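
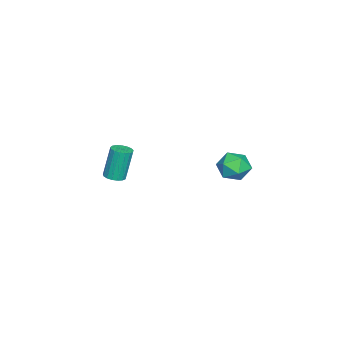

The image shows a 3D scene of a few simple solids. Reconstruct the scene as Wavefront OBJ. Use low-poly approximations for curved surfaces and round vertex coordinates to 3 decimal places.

v -0.178 3.525 0.952
v 0.586 3.553 1.219
v 0.214 2.847 -0.099
v 0.978 2.875 0.168
v 0.427 2.43 0.562
v 0.185 2.849 1.211
v 0.615 3.551 -0.091
v 0.373 3.97 0.558
v 1.076 3.568 0.574
v 0.96 2.876 0.978
v -0.16 3.524 0.142
v -0.276 2.832 0.546
v -1.615 -2.703 -2.305
v -1.148 -2.895 -2.183
v -1.457 -2.63 -0.574
v -1.925 -2.437 -0.695
v -1.106 -2.652 -2.215
v -1.415 -2.387 -0.606
v -1.18 -2.421 -2.268
v -1.489 -2.155 -0.658
v -1.354 -2.254 -2.329
v -1.663 -1.988 -0.719
v -1.588 -2.19 -2.384
v -1.897 -1.924 -0.775
v -1.829 -2.243 -2.421
v -2.138 -1.978 -0.812
v -2.02 -2.402 -2.432
v -2.329 -2.136 -0.823
v -2.119 -2.63 -2.413
v -2.428 -2.364 -0.804
v -2.102 -2.874 -2.37
v -2.411 -2.608 -0.761
v -1.974 -3.079 -2.311
v -2.283 -2.814 -0.702
v -1.764 -3.198 -2.251
v -2.073 -2.933 -0.642
v -1.52 -3.204 -2.204
v -1.829 -2.938 -0.594
v -1.297 -3.094 -2.179
v -1.607 -2.829 -0.57
f 1 12 6
f 1 6 2
f 1 2 8
f 1 8 11
f 1 11 12
f 2 6 10
f 6 12 5
f 12 11 3
f 11 8 7
f 8 2 9
f 4 10 5
f 4 5 3
f 4 3 7
f 4 7 9
f 4 9 10
f 5 10 6
f 3 5 12
f 7 3 11
f 9 7 8
f 10 9 2
f 14 13 17
f 14 17 15
f 15 17 18
f 15 18 16
f 17 13 19
f 17 19 18
f 18 19 20
f 18 20 16
f 19 13 21
f 19 21 20
f 20 21 22
f 20 22 16
f 21 13 23
f 21 23 22
f 22 23 24
f 22 24 16
f 23 13 25
f 23 25 24
f 24 25 26
f 24 26 16
f 25 13 27
f 25 27 26
f 26 27 28
f 26 28 16
f 27 13 29
f 27 29 28
f 28 29 30
f 28 30 16
f 29 13 31
f 29 31 30
f 30 31 32
f 30 32 16
f 31 13 33
f 31 33 32
f 32 33 34
f 32 34 16
f 33 13 35
f 33 35 34
f 34 35 36
f 34 36 16
f 35 13 37
f 35 37 36
f 36 37 38
f 36 38 16
f 37 13 39
f 37 39 38
f 38 39 40
f 38 40 16
f 39 13 14
f 39 14 40
f 40 14 15
f 40 15 16



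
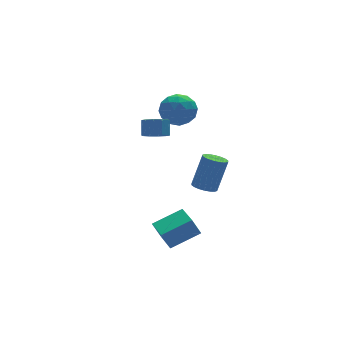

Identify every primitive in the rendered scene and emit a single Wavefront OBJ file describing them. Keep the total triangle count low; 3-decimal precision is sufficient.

v -1.706 -4.474 -3.223
v -2.126 -4.237 -2.201
v -1.445 -2.797 -3.503
v -1.865 -2.561 -2.481
v 0.025 -4.619 -2.479
v -0.395 -4.383 -1.457
v 0.286 -2.943 -2.759
v -0.134 -2.706 -1.737
v 2.211 -0.666 -1.988
v 2.766 -0.256 -2.281
v 3.585 0.036 -0.326
v 3.029 -0.374 -0.032
v 2.531 -0.027 -2.217
v 3.35 0.264 -0.261
v 2.233 0.074 -2.107
v 3.051 0.366 -0.152
v 1.93 0.03 -1.974
v 2.749 0.321 -0.018
v 1.683 -0.153 -1.843
v 2.502 0.139 0.112
v 1.54 -0.437 -1.741
v 2.359 -0.146 0.214
v 1.531 -0.766 -1.688
v 2.349 -0.475 0.267
v 1.655 -1.076 -1.694
v 2.474 -0.784 0.261
v 1.89 -1.304 -1.759
v 2.709 -1.013 0.197
v 2.189 -1.406 -1.868
v 3.007 -1.114 0.087
v 2.491 -1.361 -2.002
v 3.31 -1.07 -0.046
v 2.738 -1.179 -2.132
v 3.557 -0.887 -0.177
v 2.881 -0.894 -2.234
v 3.7 -0.603 -0.279
v 2.891 -0.565 -2.287
v 3.709 -0.274 -0.332
v 0.553 2.039 1.119
v 1.298 1.784 1.053
v 1.572 2.366 1.896
v 0.827 2.621 1.961
v 1.254 2.19 0.787
v 1.527 2.773 1.629
v 0.942 2.539 0.647
v 1.216 3.121 1.489
v 0.482 2.696 0.687
v 0.755 3.279 1.529
v 0.049 2.603 0.893
v 0.322 3.185 1.735
v -0.192 2.294 1.184
v 0.082 2.876 2.027
v -0.147 1.887 1.451
v 0.126 2.47 2.293
v 0.164 1.539 1.591
v 0.438 2.121 2.433
v 0.625 1.381 1.551
v 0.898 1.964 2.393
v 1.058 1.475 1.345
v 1.331 2.057 2.187
v 2.368 4.539 1.848
v 2.814 4.008 2.787
v 2.446 2.912 0.893
v 2.892 2.381 1.832
v 1.782 2.743 1.838
v 1.734 3.749 2.429
v 3.526 3.171 1.251
v 3.478 4.177 1.842
v 3.53 3.163 2.418
v 2.452 2.899 2.781
v 2.808 4.021 0.899
v 1.73 3.757 1.262
v 2.584 4.416 2.402
v 2.676 2.504 1.278
v 2.024 2.716 1.282
v 2.286 2.405 1.834
v 1.95 4.264 2.191
v 2.212 3.952 2.743
v 1.605 3.208 2.185
v 3.048 2.968 0.937
v 3.31 2.656 1.489
v 2.974 4.515 1.846
v 3.236 4.204 2.398
v 3.655 3.712 1.495
v 3.267 3.608 2.737
v 3.313 2.652 2.175
v 3.685 3.116 1.834
v 3.657 3.707 2.181
v 2.634 3.452 2.95
v 2.68 2.496 2.388
v 2.027 2.709 2.392
v 1.999 3.3 2.739
v 3.055 2.956 2.733
v 2.58 4.424 1.292
v 2.626 3.468 0.73
v 3.261 3.62 0.941
v 3.233 4.211 1.288
v 1.947 4.268 1.505
v 1.993 3.312 0.943
v 1.603 3.213 1.499
v 1.575 3.804 1.846
v 2.205 3.964 0.947
f 2 4 1
f 5 2 1
f 1 4 3
f 3 5 1
f 2 8 4
f 6 2 5
f 6 8 2
f 4 8 3
f 7 5 3
f 3 8 7
f 7 6 5
f 8 6 7
f 10 9 13
f 10 13 11
f 11 13 14
f 11 14 12
f 13 9 15
f 13 15 14
f 14 15 16
f 14 16 12
f 15 9 17
f 15 17 16
f 16 17 18
f 16 18 12
f 17 9 19
f 17 19 18
f 18 19 20
f 18 20 12
f 19 9 21
f 19 21 20
f 20 21 22
f 20 22 12
f 21 9 23
f 21 23 22
f 22 23 24
f 22 24 12
f 23 9 25
f 23 25 24
f 24 25 26
f 24 26 12
f 25 9 27
f 25 27 26
f 26 27 28
f 26 28 12
f 27 9 29
f 27 29 28
f 28 29 30
f 28 30 12
f 29 9 31
f 29 31 30
f 30 31 32
f 30 32 12
f 31 9 33
f 31 33 32
f 32 33 34
f 32 34 12
f 33 9 35
f 33 35 34
f 34 35 36
f 34 36 12
f 35 9 37
f 35 37 36
f 36 37 38
f 36 38 12
f 37 9 10
f 37 10 38
f 38 10 11
f 38 11 12
f 40 39 43
f 40 43 41
f 41 43 44
f 41 44 42
f 43 39 45
f 43 45 44
f 44 45 46
f 44 46 42
f 45 39 47
f 45 47 46
f 46 47 48
f 46 48 42
f 47 39 49
f 47 49 48
f 48 49 50
f 48 50 42
f 49 39 51
f 49 51 50
f 50 51 52
f 50 52 42
f 51 39 53
f 51 53 52
f 52 53 54
f 52 54 42
f 53 39 55
f 53 55 54
f 54 55 56
f 54 56 42
f 55 39 57
f 55 57 56
f 56 57 58
f 56 58 42
f 57 39 59
f 57 59 58
f 58 59 60
f 58 60 42
f 59 39 40
f 59 40 60
f 60 40 41
f 60 41 42
f 61 98 77
f 98 72 101
f 77 101 66
f 98 101 77
f 61 77 73
f 77 66 78
f 73 78 62
f 77 78 73
f 61 73 82
f 73 62 83
f 82 83 68
f 73 83 82
f 61 82 94
f 82 68 97
f 94 97 71
f 82 97 94
f 61 94 98
f 94 71 102
f 98 102 72
f 94 102 98
f 62 78 89
f 78 66 92
f 89 92 70
f 78 92 89
f 66 101 79
f 101 72 100
f 79 100 65
f 101 100 79
f 72 102 99
f 102 71 95
f 99 95 63
f 102 95 99
f 71 97 96
f 97 68 84
f 96 84 67
f 97 84 96
f 68 83 88
f 83 62 85
f 88 85 69
f 83 85 88
f 64 90 76
f 90 70 91
f 76 91 65
f 90 91 76
f 64 76 74
f 76 65 75
f 74 75 63
f 76 75 74
f 64 74 81
f 74 63 80
f 81 80 67
f 74 80 81
f 64 81 86
f 81 67 87
f 86 87 69
f 81 87 86
f 64 86 90
f 86 69 93
f 90 93 70
f 86 93 90
f 65 91 79
f 91 70 92
f 79 92 66
f 91 92 79
f 63 75 99
f 75 65 100
f 99 100 72
f 75 100 99
f 67 80 96
f 80 63 95
f 96 95 71
f 80 95 96
f 69 87 88
f 87 67 84
f 88 84 68
f 87 84 88
f 70 93 89
f 93 69 85
f 89 85 62
f 93 85 89



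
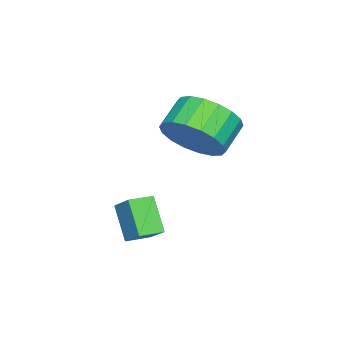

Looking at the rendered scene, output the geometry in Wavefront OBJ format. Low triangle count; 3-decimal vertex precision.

v 0.982 -1.152 -3.664
v 1.409 -0.488 -3.003
v 1.566 -0.526 -4.669
v 1.993 0.138 -4.008
v 1.627 -1.638 -3.592
v 2.054 -0.974 -2.931
v 2.211 -1.012 -4.597
v 2.638 -0.348 -3.936
v -0.19 -0.002 -1.353
v 0.397 0.061 -0.449
v -0.583 0.184 0.178
v -1.17 0.122 -0.727
v 0.366 0.52 -0.588
v -0.615 0.643 0.039
v 0.224 0.875 -0.879
v -0.756 0.999 -0.252
v 0.001 1.057 -1.264
v -0.979 1.181 -0.637
v -0.26 1.03 -1.666
v -1.24 1.153 -1.039
v -0.507 0.797 -2.007
v -1.487 0.921 -1.38
v -0.691 0.407 -2.218
v -1.672 0.531 -1.591
v -0.777 -0.064 -2.258
v -1.757 0.059 -1.631
v -0.745 -0.523 -2.119
v -1.726 -0.4 -1.492
v -0.604 -0.879 -1.828
v -1.584 -0.755 -1.201
v -0.381 -1.061 -1.443
v -1.361 -0.937 -0.816
v -0.12 -1.033 -1.041
v -1.1 -0.91 -0.414
v 0.127 -0.801 -0.7
v -0.853 -0.677 -0.073
v 0.312 -0.411 -0.489
v -0.669 -0.287 0.138
f 2 4 1
f 5 2 1
f 1 4 3
f 3 5 1
f 2 8 4
f 6 2 5
f 6 8 2
f 4 8 3
f 7 5 3
f 3 8 7
f 7 6 5
f 8 6 7
f 10 9 13
f 10 13 11
f 11 13 14
f 11 14 12
f 13 9 15
f 13 15 14
f 14 15 16
f 14 16 12
f 15 9 17
f 15 17 16
f 16 17 18
f 16 18 12
f 17 9 19
f 17 19 18
f 18 19 20
f 18 20 12
f 19 9 21
f 19 21 20
f 20 21 22
f 20 22 12
f 21 9 23
f 21 23 22
f 22 23 24
f 22 24 12
f 23 9 25
f 23 25 24
f 24 25 26
f 24 26 12
f 25 9 27
f 25 27 26
f 26 27 28
f 26 28 12
f 27 9 29
f 27 29 28
f 28 29 30
f 28 30 12
f 29 9 31
f 29 31 30
f 30 31 32
f 30 32 12
f 31 9 33
f 31 33 32
f 32 33 34
f 32 34 12
f 33 9 35
f 33 35 34
f 34 35 36
f 34 36 12
f 35 9 37
f 35 37 36
f 36 37 38
f 36 38 12
f 37 9 10
f 37 10 38
f 38 10 11
f 38 11 12



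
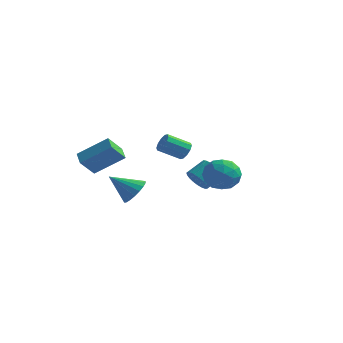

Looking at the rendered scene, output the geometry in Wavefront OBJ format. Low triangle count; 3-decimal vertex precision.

v 0.206 2.827 -0.303
v 0.785 2.892 -0.835
v 1.274 3.818 -0.19
v 0.694 3.753 0.343
v 0.558 3.096 -0.956
v 1.047 4.022 -0.311
v 0.27 3.254 -0.964
v 0.759 4.18 -0.319
v -0.029 3.337 -0.858
v 0.459 4.264 -0.213
v -0.288 3.333 -0.655
v 0.201 4.259 -0.01
v -0.461 3.241 -0.392
v 0.027 4.167 0.253
v -0.519 3.077 -0.113
v -0.031 4.003 0.532
v -0.452 2.87 0.133
v 0.037 3.797 0.778
v -0.271 2.656 0.304
v 0.218 3.582 0.949
v -0.007 2.471 0.37
v 0.481 3.397 1.015
v 0.293 2.348 0.319
v 0.781 3.274 0.965
v 0.578 2.307 0.162
v 1.067 3.234 0.807
v 0.799 2.357 -0.077
v 1.287 3.283 0.569
v 0.917 2.487 -0.354
v 1.406 3.414 0.291
v 0.912 2.677 -0.622
v 1.401 3.603 0.023
v 2.576 -0.147 2.566
v 3.123 0.686 2.169
v 3.157 -1.146 1.271
v 3.704 -0.313 0.874
v 4.007 -0.762 1.801
v 3.648 -0.144 2.601
v 2.632 -0.316 0.839
v 2.273 0.302 1.639
v 3.158 0.581 1.102
v 4.008 0.306 1.696
v 2.272 -0.766 1.744
v 3.122 -1.041 2.338
v 2.798 0.357 2.481
v 3.482 -0.817 0.959
v 3.659 -1.081 1.504
v 3.981 -0.592 1.27
v 3.107 -0.13 2.735
v 3.428 0.359 2.501
v 3.948 -0.492 2.285
v 2.852 -0.819 0.939
v 3.173 -0.33 0.705
v 2.299 0.132 2.17
v 2.621 0.621 1.936
v 2.332 0.032 1.155
v 3.141 0.785 1.62
v 3.482 0.198 0.86
v 2.852 0.196 0.839
v 2.641 0.559 1.309
v 3.64 0.623 1.97
v 3.982 0.036 1.209
v 4.159 -0.228 1.753
v 3.948 0.135 2.223
v 3.661 0.562 1.343
v 2.298 -0.496 2.231
v 2.64 -1.083 1.47
v 2.332 -0.595 1.217
v 2.121 -0.232 1.687
v 2.798 -0.658 2.58
v 3.139 -1.245 1.82
v 3.639 -1.019 2.131
v 3.428 -0.656 2.601
v 2.619 -1.022 2.097
v -0.995 3.852 1.34
v -0.651 3.328 1.279
v -1.68 2.564 2.018
v -2.025 3.088 2.08
v -0.544 3.504 1.609
v -1.574 2.74 2.349
v -0.61 3.813 1.837
v -1.639 3.049 2.576
v -0.823 4.137 1.875
v -1.852 3.373 2.614
v -1.101 4.352 1.709
v -2.131 3.588 2.448
v -1.34 4.376 1.402
v -2.369 3.612 2.141
v -1.446 4.2 1.071
v -2.476 3.436 1.811
v -1.381 3.891 0.844
v -2.41 3.127 1.583
v -1.168 3.567 0.806
v -2.197 2.803 1.545
v -0.889 3.352 0.972
v -1.919 2.588 1.711
v -0.638 -2.641 0.649
v -0.011 -2.888 1.23
v -1.842 -3.199 1.711
v -0.089 -2.514 1.337
v -0.276 -2.166 1.308
v -0.534 -1.912 1.148
v -0.813 -1.803 0.89
v -1.058 -1.859 0.583
v -1.219 -2.071 0.289
v -1.265 -2.395 0.067
v -1.187 -2.769 -0.04
v -1 -3.117 -0.011
v -0.742 -3.371 0.149
v -0.463 -3.48 0.408
v -0.218 -3.424 0.714
v -0.057 -3.212 1.008
v -3.042 -2.931 2.274
v -3.402 -3.737 3.229
v -1.588 -2.25 3.398
v -1.948 -3.056 4.353
v -2.492 -3.564 1.947
v -2.852 -4.37 2.902
v -1.038 -2.883 3.071
v -1.398 -3.689 4.026
f 2 1 5
f 2 5 3
f 3 5 6
f 3 6 4
f 5 1 7
f 5 7 6
f 6 7 8
f 6 8 4
f 7 1 9
f 7 9 8
f 8 9 10
f 8 10 4
f 9 1 11
f 9 11 10
f 10 11 12
f 10 12 4
f 11 1 13
f 11 13 12
f 12 13 14
f 12 14 4
f 13 1 15
f 13 15 14
f 14 15 16
f 14 16 4
f 15 1 17
f 15 17 16
f 16 17 18
f 16 18 4
f 17 1 19
f 17 19 18
f 18 19 20
f 18 20 4
f 19 1 21
f 19 21 20
f 20 21 22
f 20 22 4
f 21 1 23
f 21 23 22
f 22 23 24
f 22 24 4
f 23 1 25
f 23 25 24
f 24 25 26
f 24 26 4
f 25 1 27
f 25 27 26
f 26 27 28
f 26 28 4
f 27 1 29
f 27 29 28
f 28 29 30
f 28 30 4
f 29 1 31
f 29 31 30
f 30 31 32
f 30 32 4
f 31 1 2
f 31 2 32
f 32 2 3
f 32 3 4
f 33 70 49
f 70 44 73
f 49 73 38
f 70 73 49
f 33 49 45
f 49 38 50
f 45 50 34
f 49 50 45
f 33 45 54
f 45 34 55
f 54 55 40
f 45 55 54
f 33 54 66
f 54 40 69
f 66 69 43
f 54 69 66
f 33 66 70
f 66 43 74
f 70 74 44
f 66 74 70
f 34 50 61
f 50 38 64
f 61 64 42
f 50 64 61
f 38 73 51
f 73 44 72
f 51 72 37
f 73 72 51
f 44 74 71
f 74 43 67
f 71 67 35
f 74 67 71
f 43 69 68
f 69 40 56
f 68 56 39
f 69 56 68
f 40 55 60
f 55 34 57
f 60 57 41
f 55 57 60
f 36 62 48
f 62 42 63
f 48 63 37
f 62 63 48
f 36 48 46
f 48 37 47
f 46 47 35
f 48 47 46
f 36 46 53
f 46 35 52
f 53 52 39
f 46 52 53
f 36 53 58
f 53 39 59
f 58 59 41
f 53 59 58
f 36 58 62
f 58 41 65
f 62 65 42
f 58 65 62
f 37 63 51
f 63 42 64
f 51 64 38
f 63 64 51
f 35 47 71
f 47 37 72
f 71 72 44
f 47 72 71
f 39 52 68
f 52 35 67
f 68 67 43
f 52 67 68
f 41 59 60
f 59 39 56
f 60 56 40
f 59 56 60
f 42 65 61
f 65 41 57
f 61 57 34
f 65 57 61
f 76 75 79
f 76 79 77
f 77 79 80
f 77 80 78
f 79 75 81
f 79 81 80
f 80 81 82
f 80 82 78
f 81 75 83
f 81 83 82
f 82 83 84
f 82 84 78
f 83 75 85
f 83 85 84
f 84 85 86
f 84 86 78
f 85 75 87
f 85 87 86
f 86 87 88
f 86 88 78
f 87 75 89
f 87 89 88
f 88 89 90
f 88 90 78
f 89 75 91
f 89 91 90
f 90 91 92
f 90 92 78
f 91 75 93
f 91 93 92
f 92 93 94
f 92 94 78
f 93 75 95
f 93 95 94
f 94 95 96
f 94 96 78
f 95 75 76
f 95 76 96
f 96 76 77
f 96 77 78
f 98 97 100
f 98 100 99
f 100 97 101
f 100 101 99
f 101 97 102
f 101 102 99
f 102 97 103
f 102 103 99
f 103 97 104
f 103 104 99
f 104 97 105
f 104 105 99
f 105 97 106
f 105 106 99
f 106 97 107
f 106 107 99
f 107 97 108
f 107 108 99
f 108 97 109
f 108 109 99
f 109 97 110
f 109 110 99
f 110 97 111
f 110 111 99
f 111 97 112
f 111 112 99
f 112 97 98
f 112 98 99
f 114 116 113
f 117 114 113
f 113 116 115
f 115 117 113
f 114 120 116
f 118 114 117
f 118 120 114
f 116 120 115
f 119 117 115
f 115 120 119
f 119 118 117
f 120 118 119



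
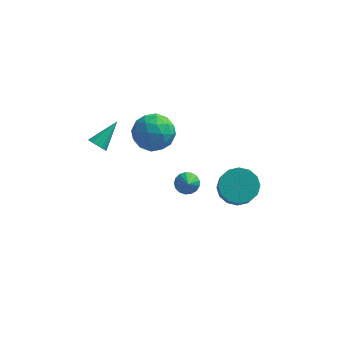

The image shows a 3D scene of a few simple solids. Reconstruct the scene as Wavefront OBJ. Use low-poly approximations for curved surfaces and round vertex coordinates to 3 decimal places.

v 3.343 0.353 -2.628
v 4.422 0.568 -2.66
v 4.655 -0.419 -1.384
v 3.577 -0.633 -1.352
v 4.203 0.963 -2.314
v 4.437 -0.024 -1.038
v 3.754 1.196 -2.052
v 3.988 0.209 -0.776
v 3.195 1.202 -1.944
v 3.429 0.215 -0.668
v 2.675 0.982 -2.02
v 2.909 -0.005 -0.744
v 2.335 0.592 -2.259
v 2.569 -0.394 -0.983
v 2.265 0.139 -2.596
v 2.498 -0.848 -1.32
v 2.483 -0.256 -2.942
v 2.717 -1.243 -1.666
v 2.932 -0.489 -3.204
v 3.166 -1.476 -1.928
v 3.491 -0.495 -3.312
v 3.725 -1.482 -2.036
v 4.011 -0.275 -3.236
v 4.245 -1.262 -1.96
v 4.351 0.114 -2.997
v 4.585 -0.872 -1.721
v 1.213 -3.069 0.949
v 1.519 -3.454 0.509
v 1.507 -4.411 2.331
v 1.751 -3.278 0.63
v 1.861 -3.054 0.824
v 1.822 -2.834 1.047
v 1.643 -2.667 1.247
v 1.366 -2.592 1.379
v 1.054 -2.626 1.412
v 0.778 -2.762 1.339
v 0.602 -2.968 1.177
v 0.565 -3.197 0.962
v 0.678 -3.396 0.744
v 0.912 -3.521 0.573
v 1.216 -3.542 0.488
v -3.561 -2.353 2.622
v -3.375 -2.103 2.145
v -2.759 -1.127 3.578
v -3.635 -1.977 2.201
v -3.876 -1.951 2.37
v -4.032 -2.033 2.606
v -4.062 -2.201 2.847
v -3.958 -2.41 3.027
v -3.747 -2.604 3.099
v -3.487 -2.73 3.043
v -3.246 -2.756 2.874
v -3.09 -2.674 2.638
v -3.06 -2.506 2.397
v -3.164 -2.297 2.217
v -0.892 2.217 0.421
v -0.248 1.429 1.149
v -2.352 0.831 0.211
v -1.708 0.043 0.939
v -2.221 1.072 1.432
v -1.318 1.929 1.561
v -1.282 0.331 -0.201
v -0.379 1.188 -0.072
v -0.489 0.263 0.764
v -1.069 0.721 1.774
v -1.531 1.539 -0.414
v -2.111 1.997 0.596
v -0.442 1.945 0.804
v -2.158 0.315 0.556
v -2.46 0.92 0.846
v -2.081 0.457 1.274
v -1.071 2.239 1.046
v -0.692 1.776 1.474
v -1.852 1.566 1.64
v -1.908 0.484 -0.114
v -1.529 0.021 0.314
v -0.519 1.803 0.086
v -0.14 1.34 0.514
v -0.748 0.694 -0.28
v -0.205 0.796 1.005
v -1.063 -0.019 0.882
v -0.813 0.151 0.211
v -0.282 0.654 0.288
v -0.546 1.066 1.599
v -1.404 0.251 1.475
v -1.706 0.856 1.765
v -1.175 1.36 1.841
v -0.688 0.38 1.372
v -1.196 2.009 -0.115
v -2.054 1.194 -0.239
v -1.425 0.9 -0.481
v -0.894 1.404 -0.405
v -1.537 2.279 0.478
v -2.395 1.464 0.355
v -2.318 1.606 1.072
v -1.787 2.109 1.149
v -1.912 1.88 -0.012
f 2 1 5
f 2 5 3
f 3 5 6
f 3 6 4
f 5 1 7
f 5 7 6
f 6 7 8
f 6 8 4
f 7 1 9
f 7 9 8
f 8 9 10
f 8 10 4
f 9 1 11
f 9 11 10
f 10 11 12
f 10 12 4
f 11 1 13
f 11 13 12
f 12 13 14
f 12 14 4
f 13 1 15
f 13 15 14
f 14 15 16
f 14 16 4
f 15 1 17
f 15 17 16
f 16 17 18
f 16 18 4
f 17 1 19
f 17 19 18
f 18 19 20
f 18 20 4
f 19 1 21
f 19 21 20
f 20 21 22
f 20 22 4
f 21 1 23
f 21 23 22
f 22 23 24
f 22 24 4
f 23 1 25
f 23 25 24
f 24 25 26
f 24 26 4
f 25 1 2
f 25 2 26
f 26 2 3
f 26 3 4
f 28 27 30
f 28 30 29
f 30 27 31
f 30 31 29
f 31 27 32
f 31 32 29
f 32 27 33
f 32 33 29
f 33 27 34
f 33 34 29
f 34 27 35
f 34 35 29
f 35 27 36
f 35 36 29
f 36 27 37
f 36 37 29
f 37 27 38
f 37 38 29
f 38 27 39
f 38 39 29
f 39 27 40
f 39 40 29
f 40 27 41
f 40 41 29
f 41 27 28
f 41 28 29
f 43 42 45
f 43 45 44
f 45 42 46
f 45 46 44
f 46 42 47
f 46 47 44
f 47 42 48
f 47 48 44
f 48 42 49
f 48 49 44
f 49 42 50
f 49 50 44
f 50 42 51
f 50 51 44
f 51 42 52
f 51 52 44
f 52 42 53
f 52 53 44
f 53 42 54
f 53 54 44
f 54 42 55
f 54 55 44
f 55 42 43
f 55 43 44
f 56 93 72
f 93 67 96
f 72 96 61
f 93 96 72
f 56 72 68
f 72 61 73
f 68 73 57
f 72 73 68
f 56 68 77
f 68 57 78
f 77 78 63
f 68 78 77
f 56 77 89
f 77 63 92
f 89 92 66
f 77 92 89
f 56 89 93
f 89 66 97
f 93 97 67
f 89 97 93
f 57 73 84
f 73 61 87
f 84 87 65
f 73 87 84
f 61 96 74
f 96 67 95
f 74 95 60
f 96 95 74
f 67 97 94
f 97 66 90
f 94 90 58
f 97 90 94
f 66 92 91
f 92 63 79
f 91 79 62
f 92 79 91
f 63 78 83
f 78 57 80
f 83 80 64
f 78 80 83
f 59 85 71
f 85 65 86
f 71 86 60
f 85 86 71
f 59 71 69
f 71 60 70
f 69 70 58
f 71 70 69
f 59 69 76
f 69 58 75
f 76 75 62
f 69 75 76
f 59 76 81
f 76 62 82
f 81 82 64
f 76 82 81
f 59 81 85
f 81 64 88
f 85 88 65
f 81 88 85
f 60 86 74
f 86 65 87
f 74 87 61
f 86 87 74
f 58 70 94
f 70 60 95
f 94 95 67
f 70 95 94
f 62 75 91
f 75 58 90
f 91 90 66
f 75 90 91
f 64 82 83
f 82 62 79
f 83 79 63
f 82 79 83
f 65 88 84
f 88 64 80
f 84 80 57
f 88 80 84



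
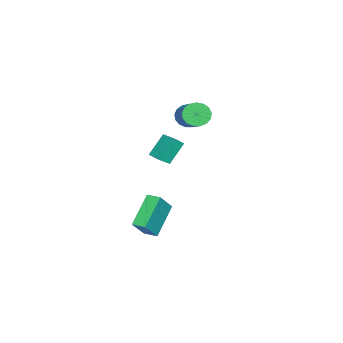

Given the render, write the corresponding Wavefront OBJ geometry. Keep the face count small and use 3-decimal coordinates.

v 3.281 1.973 -4.495
v 1.725 2.305 -3.004
v 3.471 2.77 -4.474
v 1.915 3.102 -2.983
v 4.385 1.678 -3.277
v 2.829 2.01 -1.786
v 4.575 2.475 -3.256
v 3.019 2.807 -1.765
v 0.776 2.112 -0.069
v 0.049 2.681 1.202
v 1.382 2.817 -0.038
v 0.655 3.385 1.232
v 1.305 1.635 0.448
v 0.578 2.203 1.718
v 1.911 2.339 0.478
v 1.184 2.908 1.749
v -0.699 3.258 2.692
v -0.272 3.193 2.019
v 1.406 4.117 2.995
v 0.979 4.182 3.668
v -0.442 3.534 1.987
v 1.237 4.458 2.963
v -0.67 3.813 2.117
v 1.008 4.737 3.092
v -0.905 3.964 2.378
v 0.773 4.888 3.354
v -1.093 3.954 2.712
v 0.585 4.878 3.687
v -1.191 3.784 3.041
v 0.487 4.708 4.016
v -1.176 3.494 3.29
v 0.502 4.418 4.265
v -1.052 3.149 3.402
v 0.627 4.073 4.378
v -0.847 2.83 3.352
v 0.832 3.754 4.327
v -0.608 2.609 3.15
v 1.07 3.533 4.126
v -0.39 2.536 2.844
v 1.288 3.46 3.82
v -0.243 2.629 2.503
v 1.436 3.553 3.478
v -0.2 2.866 2.205
v 1.478 3.79 3.181
f 2 4 1
f 5 2 1
f 1 4 3
f 3 5 1
f 2 8 4
f 6 2 5
f 6 8 2
f 4 8 3
f 7 5 3
f 3 8 7
f 7 6 5
f 8 6 7
f 10 12 9
f 13 10 9
f 9 12 11
f 11 13 9
f 10 16 12
f 14 10 13
f 14 16 10
f 12 16 11
f 15 13 11
f 11 16 15
f 15 14 13
f 16 14 15
f 18 17 21
f 18 21 19
f 19 21 22
f 19 22 20
f 21 17 23
f 21 23 22
f 22 23 24
f 22 24 20
f 23 17 25
f 23 25 24
f 24 25 26
f 24 26 20
f 25 17 27
f 25 27 26
f 26 27 28
f 26 28 20
f 27 17 29
f 27 29 28
f 28 29 30
f 28 30 20
f 29 17 31
f 29 31 30
f 30 31 32
f 30 32 20
f 31 17 33
f 31 33 32
f 32 33 34
f 32 34 20
f 33 17 35
f 33 35 34
f 34 35 36
f 34 36 20
f 35 17 37
f 35 37 36
f 36 37 38
f 36 38 20
f 37 17 39
f 37 39 38
f 38 39 40
f 38 40 20
f 39 17 41
f 39 41 40
f 40 41 42
f 40 42 20
f 41 17 43
f 41 43 42
f 42 43 44
f 42 44 20
f 43 17 18
f 43 18 44
f 44 18 19
f 44 19 20



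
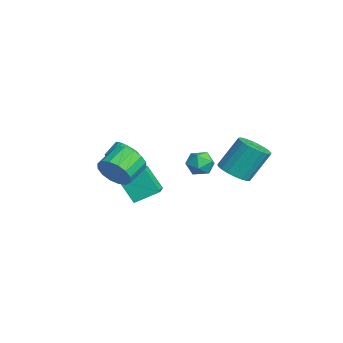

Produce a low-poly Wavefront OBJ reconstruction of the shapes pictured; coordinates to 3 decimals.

v -2.797 -3.291 -2.521
v -2.397 -2.718 -2.868
v -2.842 -2.017 -2.226
v -3.243 -2.589 -1.879
v -2.65 -2.724 -3.037
v -3.095 -2.023 -2.395
v -2.925 -2.817 -3.127
v -3.371 -2.116 -2.485
v -3.181 -2.981 -3.125
v -3.627 -2.28 -2.483
v -3.379 -3.193 -3.031
v -3.824 -2.492 -2.389
v -3.488 -3.419 -2.86
v -3.933 -2.718 -2.218
v -3.492 -3.626 -2.637
v -3.937 -2.925 -1.994
v -3.39 -3.782 -2.396
v -3.835 -3.081 -1.754
v -3.198 -3.863 -2.174
v -3.643 -3.162 -1.532
v -2.945 -3.857 -2.005
v -3.39 -3.156 -1.363
v -2.669 -3.764 -1.915
v -3.115 -3.063 -1.273
v -2.413 -3.6 -1.917
v -2.859 -2.899 -1.275
v -2.216 -3.388 -2.011
v -2.661 -2.687 -1.369
v -2.107 -3.162 -2.182
v -2.552 -2.461 -1.54
v -2.103 -2.955 -2.406
v -2.548 -2.254 -1.763
v -2.205 -2.799 -2.646
v -2.65 -2.098 -2.004
v 2.292 1.907 -1.469
v 3.239 1.671 -1.251
v 3.115 2.818 0.528
v 2.168 3.053 0.309
v 3.286 2.02 -1.473
v 3.161 3.166 0.306
v 3.161 2.349 -1.694
v 3.036 3.496 0.085
v 2.885 2.602 -1.876
v 2.761 3.748 -0.097
v 2.507 2.734 -1.988
v 2.383 3.881 -0.209
v 2.092 2.724 -2.01
v 1.968 3.87 -0.231
v 1.712 2.572 -1.939
v 1.587 3.719 -0.16
v 1.432 2.305 -1.786
v 1.307 3.452 -0.008
v 1.3 1.969 -1.579
v 1.176 3.116 0.2
v 1.34 1.623 -1.353
v 1.216 2.77 0.426
v 1.545 1.325 -1.147
v 1.421 2.472 0.632
v 1.879 1.128 -0.997
v 1.755 2.275 0.782
v 2.284 1.066 -0.928
v 2.16 2.213 0.851
v 2.691 1.149 -0.953
v 2.567 2.296 0.826
v 3.029 1.363 -1.067
v 2.904 2.51 0.711
v -3.162 2.26 -3.527
v -2.469 1.947 -3.018
v -3.631 0.873 -3.742
v -2.938 0.56 -3.233
v -3.617 1.031 -2.841
v -3.328 1.888 -2.708
v -2.772 0.932 -4.052
v -2.483 1.789 -3.919
v -2.228 1.126 -3.343
v -2.751 1.188 -2.594
v -3.349 1.632 -4.166
v -3.872 1.694 -3.417
v 1.462 -4.254 -1.205
v 2.095 -4.16 -0.36
v 1.21 -3.152 0.191
v 0.578 -3.246 -0.655
v 2.286 -3.795 -0.722
v 1.402 -2.787 -0.171
v 2.257 -3.552 -1.213
v 1.372 -2.544 -0.662
v 2.014 -3.498 -1.702
v 1.13 -2.49 -1.152
v 1.624 -3.646 -2.058
v 0.739 -2.638 -1.508
v 1.191 -3.957 -2.186
v 0.306 -2.949 -1.635
v 0.83 -4.348 -2.051
v -0.055 -3.34 -1.5
v 0.638 -4.713 -1.689
v -0.246 -3.705 -1.138
v 0.668 -4.956 -1.198
v -0.217 -3.948 -0.647
v 0.91 -5.01 -0.708
v 0.026 -4.002 -0.158
v 1.301 -4.862 -0.352
v 0.416 -3.854 0.198
v 1.734 -4.551 -0.225
v 0.849 -3.543 0.326
v -1.681 -2.408 -5.004
v -2.418 -3.095 -3.586
v -1.513 -1.021 -4.245
v -2.25 -1.708 -2.827
v -0.17 -2.892 -4.453
v -0.907 -3.579 -3.035
v -0.002 -1.505 -3.694
v -0.739 -2.192 -2.276
f 2 1 5
f 2 5 3
f 3 5 6
f 3 6 4
f 5 1 7
f 5 7 6
f 6 7 8
f 6 8 4
f 7 1 9
f 7 9 8
f 8 9 10
f 8 10 4
f 9 1 11
f 9 11 10
f 10 11 12
f 10 12 4
f 11 1 13
f 11 13 12
f 12 13 14
f 12 14 4
f 13 1 15
f 13 15 14
f 14 15 16
f 14 16 4
f 15 1 17
f 15 17 16
f 16 17 18
f 16 18 4
f 17 1 19
f 17 19 18
f 18 19 20
f 18 20 4
f 19 1 21
f 19 21 20
f 20 21 22
f 20 22 4
f 21 1 23
f 21 23 22
f 22 23 24
f 22 24 4
f 23 1 25
f 23 25 24
f 24 25 26
f 24 26 4
f 25 1 27
f 25 27 26
f 26 27 28
f 26 28 4
f 27 1 29
f 27 29 28
f 28 29 30
f 28 30 4
f 29 1 31
f 29 31 30
f 30 31 32
f 30 32 4
f 31 1 33
f 31 33 32
f 32 33 34
f 32 34 4
f 33 1 2
f 33 2 34
f 34 2 3
f 34 3 4
f 36 35 39
f 36 39 37
f 37 39 40
f 37 40 38
f 39 35 41
f 39 41 40
f 40 41 42
f 40 42 38
f 41 35 43
f 41 43 42
f 42 43 44
f 42 44 38
f 43 35 45
f 43 45 44
f 44 45 46
f 44 46 38
f 45 35 47
f 45 47 46
f 46 47 48
f 46 48 38
f 47 35 49
f 47 49 48
f 48 49 50
f 48 50 38
f 49 35 51
f 49 51 50
f 50 51 52
f 50 52 38
f 51 35 53
f 51 53 52
f 52 53 54
f 52 54 38
f 53 35 55
f 53 55 54
f 54 55 56
f 54 56 38
f 55 35 57
f 55 57 56
f 56 57 58
f 56 58 38
f 57 35 59
f 57 59 58
f 58 59 60
f 58 60 38
f 59 35 61
f 59 61 60
f 60 61 62
f 60 62 38
f 61 35 63
f 61 63 62
f 62 63 64
f 62 64 38
f 63 35 65
f 63 65 64
f 64 65 66
f 64 66 38
f 65 35 36
f 65 36 66
f 66 36 37
f 66 37 38
f 67 78 72
f 67 72 68
f 67 68 74
f 67 74 77
f 67 77 78
f 68 72 76
f 72 78 71
f 78 77 69
f 77 74 73
f 74 68 75
f 70 76 71
f 70 71 69
f 70 69 73
f 70 73 75
f 70 75 76
f 71 76 72
f 69 71 78
f 73 69 77
f 75 73 74
f 76 75 68
f 80 79 83
f 80 83 81
f 81 83 84
f 81 84 82
f 83 79 85
f 83 85 84
f 84 85 86
f 84 86 82
f 85 79 87
f 85 87 86
f 86 87 88
f 86 88 82
f 87 79 89
f 87 89 88
f 88 89 90
f 88 90 82
f 89 79 91
f 89 91 90
f 90 91 92
f 90 92 82
f 91 79 93
f 91 93 92
f 92 93 94
f 92 94 82
f 93 79 95
f 93 95 94
f 94 95 96
f 94 96 82
f 95 79 97
f 95 97 96
f 96 97 98
f 96 98 82
f 97 79 99
f 97 99 98
f 98 99 100
f 98 100 82
f 99 79 101
f 99 101 100
f 100 101 102
f 100 102 82
f 101 79 103
f 101 103 102
f 102 103 104
f 102 104 82
f 103 79 80
f 103 80 104
f 104 80 81
f 104 81 82
f 106 108 105
f 109 106 105
f 105 108 107
f 107 109 105
f 106 112 108
f 110 106 109
f 110 112 106
f 108 112 107
f 111 109 107
f 107 112 111
f 111 110 109
f 112 110 111



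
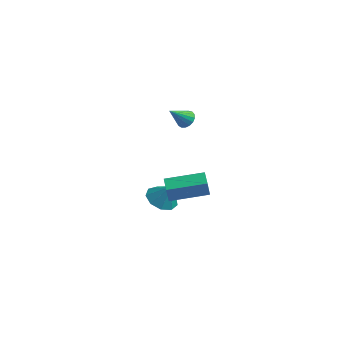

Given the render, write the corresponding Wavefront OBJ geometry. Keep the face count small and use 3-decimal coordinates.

v 1.82 1.103 -0.724
v 1.791 0.889 0.232
v 3.44 2.185 -0.432
v 3.411 1.971 0.524
v 2.309 0.409 -0.864
v 2.28 0.195 0.092
v 3.929 1.491 -0.572
v 3.9 1.277 0.384
v 2.017 2.765 3.361
v 2.493 2.556 3.462
v 1.503 2.035 4.279
v 2.482 2.757 3.615
v 2.364 2.96 3.711
v 2.166 3.119 3.727
v 1.935 3.196 3.659
v 1.722 3.175 3.523
v 1.576 3.06 3.349
v 1.532 2.877 3.179
v 1.599 2.669 3.051
v 1.761 2.483 2.993
v 1.982 2.361 3.02
v 2.211 2.332 3.125
v 2.396 2.402 3.285
v 0.522 3.101 -3.346
v 1.277 3.327 -3.739
v 1.058 3.179 -2.274
v 0.954 3.82 -3.613
v 0.43 3.976 -3.363
v -0.051 3.723 -3.104
v -0.264 3.179 -2.959
v -0.109 2.599 -2.994
v 0.342 2.253 -3.194
v 0.877 2.305 -3.465
v 1.246 2.729 -3.68
f 2 4 1
f 5 2 1
f 1 4 3
f 3 5 1
f 2 8 4
f 6 2 5
f 6 8 2
f 4 8 3
f 7 5 3
f 3 8 7
f 7 6 5
f 8 6 7
f 10 9 12
f 10 12 11
f 12 9 13
f 12 13 11
f 13 9 14
f 13 14 11
f 14 9 15
f 14 15 11
f 15 9 16
f 15 16 11
f 16 9 17
f 16 17 11
f 17 9 18
f 17 18 11
f 18 9 19
f 18 19 11
f 19 9 20
f 19 20 11
f 20 9 21
f 20 21 11
f 21 9 22
f 21 22 11
f 22 9 23
f 22 23 11
f 23 9 10
f 23 10 11
f 25 24 27
f 25 27 26
f 27 24 28
f 27 28 26
f 28 24 29
f 28 29 26
f 29 24 30
f 29 30 26
f 30 24 31
f 30 31 26
f 31 24 32
f 31 32 26
f 32 24 33
f 32 33 26
f 33 24 34
f 33 34 26
f 34 24 25
f 34 25 26



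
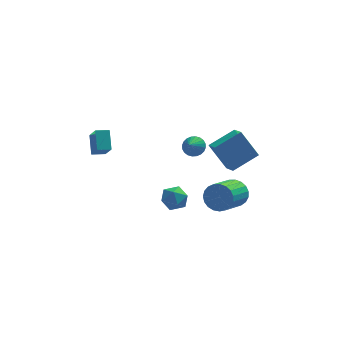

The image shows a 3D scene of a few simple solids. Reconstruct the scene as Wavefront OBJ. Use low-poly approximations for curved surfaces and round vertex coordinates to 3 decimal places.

v 3.543 -1.891 0.864
v 3.909 -2.501 0.219
v 2.842 -3.999 1.031
v 2.477 -3.389 1.676
v 4.173 -2.527 0.517
v 3.106 -4.025 1.329
v 4.328 -2.444 0.875
v 3.261 -3.942 1.687
v 4.348 -2.265 1.231
v 3.281 -3.763 2.043
v 4.228 -2.021 1.524
v 3.162 -3.519 2.336
v 3.99 -1.755 1.703
v 2.924 -3.253 2.514
v 3.675 -1.512 1.736
v 2.608 -3.01 2.548
v 3.337 -1.335 1.619
v 2.27 -2.833 2.431
v 3.035 -1.254 1.371
v 1.968 -2.752 2.183
v 2.82 -1.283 1.036
v 1.754 -2.781 1.848
v 2.731 -1.417 0.671
v 1.664 -2.915 1.482
v 2.782 -1.634 0.339
v 1.715 -3.131 1.151
v 2.965 -1.894 0.098
v 1.898 -3.392 0.91
v 3.247 -2.154 -0.01
v 2.181 -3.652 0.801
v 3.581 -2.369 0.032
v 2.515 -3.867 0.844
v -4.453 1.706 2.128
v -4.138 0.693 3.245
v -4.494 2.752 3.087
v -4.179 1.739 4.204
v -3.621 1.841 2.016
v -3.306 0.828 3.133
v -3.662 2.887 2.975
v -3.347 1.874 4.092
v -0.506 -2.06 1.559
v 0.381 -1.946 1.694
v -0.221 -2.914 0.406
v 0.666 -2.8 0.541
v 0.177 -3.281 1.131
v 0.001 -2.752 1.843
v 0.159 -2.108 0.257
v -0.017 -1.579 0.969
v 0.792 -1.975 0.889
v 0.803 -2.7 1.429
v -0.643 -2.16 0.671
v -0.632 -2.885 1.211
v 2.336 0.606 3.306
v 2.613 -0.321 3.739
v 3.927 1.404 3.998
v 4.204 0.477 4.431
v 3.336 0.103 1.589
v 3.613 -0.824 2.022
v 4.927 0.901 2.281
v 5.204 -0.026 2.714
v 1.696 2.806 1.672
v 2.262 2.358 1.511
v 1.324 2.094 2.348
v 2.371 2.51 1.731
v 2.378 2.707 1.943
v 2.28 2.919 2.112
v 2.093 3.114 2.215
v 1.846 3.262 2.235
v 1.576 3.341 2.17
v 1.324 3.338 2.029
v 1.129 3.254 1.833
v 1.02 3.102 1.613
v 1.014 2.906 1.402
v 1.112 2.693 1.232
v 1.298 2.499 1.129
v 1.546 2.351 1.109
v 1.816 2.272 1.174
v 2.067 2.275 1.316
f 2 1 5
f 2 5 3
f 3 5 6
f 3 6 4
f 5 1 7
f 5 7 6
f 6 7 8
f 6 8 4
f 7 1 9
f 7 9 8
f 8 9 10
f 8 10 4
f 9 1 11
f 9 11 10
f 10 11 12
f 10 12 4
f 11 1 13
f 11 13 12
f 12 13 14
f 12 14 4
f 13 1 15
f 13 15 14
f 14 15 16
f 14 16 4
f 15 1 17
f 15 17 16
f 16 17 18
f 16 18 4
f 17 1 19
f 17 19 18
f 18 19 20
f 18 20 4
f 19 1 21
f 19 21 20
f 20 21 22
f 20 22 4
f 21 1 23
f 21 23 22
f 22 23 24
f 22 24 4
f 23 1 25
f 23 25 24
f 24 25 26
f 24 26 4
f 25 1 27
f 25 27 26
f 26 27 28
f 26 28 4
f 27 1 29
f 27 29 28
f 28 29 30
f 28 30 4
f 29 1 31
f 29 31 30
f 30 31 32
f 30 32 4
f 31 1 2
f 31 2 32
f 32 2 3
f 32 3 4
f 34 36 33
f 37 34 33
f 33 36 35
f 35 37 33
f 34 40 36
f 38 34 37
f 38 40 34
f 36 40 35
f 39 37 35
f 35 40 39
f 39 38 37
f 40 38 39
f 41 52 46
f 41 46 42
f 41 42 48
f 41 48 51
f 41 51 52
f 42 46 50
f 46 52 45
f 52 51 43
f 51 48 47
f 48 42 49
f 44 50 45
f 44 45 43
f 44 43 47
f 44 47 49
f 44 49 50
f 45 50 46
f 43 45 52
f 47 43 51
f 49 47 48
f 50 49 42
f 54 56 53
f 57 54 53
f 53 56 55
f 55 57 53
f 54 60 56
f 58 54 57
f 58 60 54
f 56 60 55
f 59 57 55
f 55 60 59
f 59 58 57
f 60 58 59
f 62 61 64
f 62 64 63
f 64 61 65
f 64 65 63
f 65 61 66
f 65 66 63
f 66 61 67
f 66 67 63
f 67 61 68
f 67 68 63
f 68 61 69
f 68 69 63
f 69 61 70
f 69 70 63
f 70 61 71
f 70 71 63
f 71 61 72
f 71 72 63
f 72 61 73
f 72 73 63
f 73 61 74
f 73 74 63
f 74 61 75
f 74 75 63
f 75 61 76
f 75 76 63
f 76 61 77
f 76 77 63
f 77 61 78
f 77 78 63
f 78 61 62
f 78 62 63



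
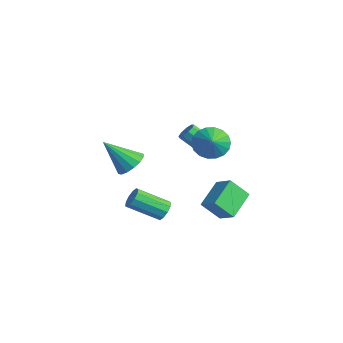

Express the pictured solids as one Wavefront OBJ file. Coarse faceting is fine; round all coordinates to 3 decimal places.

v 3.218 -3.277 -2.019
v 3.595 -3.161 -1.516
v 2.74 -4.547 -0.557
v 2.362 -4.663 -1.061
v 3.272 -2.937 -1.48
v 2.416 -4.323 -0.521
v 2.927 -2.842 -1.65
v 2.072 -4.228 -0.691
v 2.694 -2.914 -1.962
v 1.839 -4.3 -1.003
v 2.661 -3.124 -2.295
v 1.805 -4.51 -1.336
v 2.84 -3.393 -2.523
v 1.985 -4.779 -1.564
v 3.164 -3.617 -2.559
v 2.308 -5.003 -1.6
v 3.508 -3.712 -2.389
v 2.653 -5.098 -1.43
v 3.741 -3.64 -2.077
v 2.886 -5.026 -1.118
v 3.775 -3.43 -1.744
v 2.919 -4.816 -0.785
v 0.926 0.864 0.373
v 1.645 1.208 -0.264
v 1.754 0.416 1.067
v 1.592 1.554 0.025
v 1.406 1.764 0.382
v 1.126 1.796 0.737
v 0.806 1.643 1.021
v 0.509 1.336 1.176
v 0.296 0.936 1.172
v 0.207 0.521 1.01
v 0.26 0.175 0.721
v 0.445 -0.035 0.364
v 0.726 -0.067 0.009
v 1.046 0.086 -0.274
v 1.342 0.393 -0.43
v 1.556 0.793 -0.426
v -2.617 2.562 -2.082
v -2.101 2.389 -1.83
v -2.727 1.725 -1.005
v -3.243 1.898 -1.258
v -2.235 2.735 -1.653
v -2.86 2.07 -0.829
v -2.548 2.999 -1.678
v -3.173 2.335 -0.853
v -2.893 3.059 -1.891
v -3.519 2.395 -1.066
v -3.109 2.887 -2.194
v -3.735 2.223 -1.369
v -3.095 2.562 -2.445
v -3.721 1.898 -1.62
v -2.858 2.238 -2.526
v -3.483 1.573 -1.701
v -2.508 2.065 -2.4
v -3.133 1.401 -1.575
v -2.209 2.125 -2.125
v -2.834 1.46 -1.3
v -0.985 -2.796 -1.062
v -0.306 -3.399 -1.112
v -1.875 -3.924 0.482
v -0.163 -3.081 -0.797
v -0.239 -2.685 -0.552
v -0.516 -2.32 -0.444
v -0.918 -2.082 -0.502
v -1.338 -2.035 -0.71
v -1.664 -2.192 -1.012
v -1.807 -2.51 -1.328
v -1.73 -2.906 -1.572
v -1.454 -3.271 -1.68
v -1.051 -3.51 -1.622
v -0.631 -3.556 -1.415
v 3.387 -1.27 -2.17
v 2.627 0.134 -1.406
v 3.88 -0.432 -3.219
v 3.119 0.972 -2.455
v 4.381 -1.072 -1.545
v 3.62 0.332 -0.781
v 4.873 -0.234 -2.594
v 4.113 1.17 -1.83
f 2 1 5
f 2 5 3
f 3 5 6
f 3 6 4
f 5 1 7
f 5 7 6
f 6 7 8
f 6 8 4
f 7 1 9
f 7 9 8
f 8 9 10
f 8 10 4
f 9 1 11
f 9 11 10
f 10 11 12
f 10 12 4
f 11 1 13
f 11 13 12
f 12 13 14
f 12 14 4
f 13 1 15
f 13 15 14
f 14 15 16
f 14 16 4
f 15 1 17
f 15 17 16
f 16 17 18
f 16 18 4
f 17 1 19
f 17 19 18
f 18 19 20
f 18 20 4
f 19 1 21
f 19 21 20
f 20 21 22
f 20 22 4
f 21 1 2
f 21 2 22
f 22 2 3
f 22 3 4
f 24 23 26
f 24 26 25
f 26 23 27
f 26 27 25
f 27 23 28
f 27 28 25
f 28 23 29
f 28 29 25
f 29 23 30
f 29 30 25
f 30 23 31
f 30 31 25
f 31 23 32
f 31 32 25
f 32 23 33
f 32 33 25
f 33 23 34
f 33 34 25
f 34 23 35
f 34 35 25
f 35 23 36
f 35 36 25
f 36 23 37
f 36 37 25
f 37 23 38
f 37 38 25
f 38 23 24
f 38 24 25
f 40 39 43
f 40 43 41
f 41 43 44
f 41 44 42
f 43 39 45
f 43 45 44
f 44 45 46
f 44 46 42
f 45 39 47
f 45 47 46
f 46 47 48
f 46 48 42
f 47 39 49
f 47 49 48
f 48 49 50
f 48 50 42
f 49 39 51
f 49 51 50
f 50 51 52
f 50 52 42
f 51 39 53
f 51 53 52
f 52 53 54
f 52 54 42
f 53 39 55
f 53 55 54
f 54 55 56
f 54 56 42
f 55 39 57
f 55 57 56
f 56 57 58
f 56 58 42
f 57 39 40
f 57 40 58
f 58 40 41
f 58 41 42
f 60 59 62
f 60 62 61
f 62 59 63
f 62 63 61
f 63 59 64
f 63 64 61
f 64 59 65
f 64 65 61
f 65 59 66
f 65 66 61
f 66 59 67
f 66 67 61
f 67 59 68
f 67 68 61
f 68 59 69
f 68 69 61
f 69 59 70
f 69 70 61
f 70 59 71
f 70 71 61
f 71 59 72
f 71 72 61
f 72 59 60
f 72 60 61
f 74 76 73
f 77 74 73
f 73 76 75
f 75 77 73
f 74 80 76
f 78 74 77
f 78 80 74
f 76 80 75
f 79 77 75
f 75 80 79
f 79 78 77
f 80 78 79



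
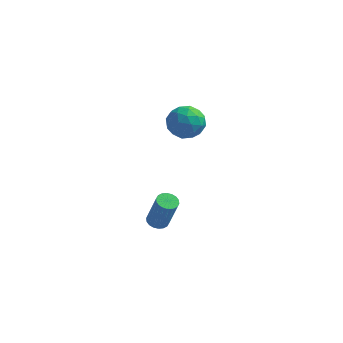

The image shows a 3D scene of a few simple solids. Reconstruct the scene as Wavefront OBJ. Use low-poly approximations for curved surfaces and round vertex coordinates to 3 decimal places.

v 1.833 -0.287 -4.355
v 2.225 -0.613 -4.532
v 2.8 -0.859 -2.801
v 2.407 -0.533 -2.625
v 2.33 -0.397 -4.536
v 2.904 -0.642 -2.805
v 2.336 -0.159 -4.504
v 2.91 -0.404 -2.773
v 2.242 0.054 -4.443
v 2.816 -0.191 -2.712
v 2.067 0.199 -4.364
v 2.642 -0.046 -2.634
v 1.846 0.248 -4.284
v 2.421 0.002 -2.553
v 1.622 0.191 -4.218
v 2.197 -0.055 -2.487
v 1.44 0.039 -4.179
v 2.015 -0.207 -2.448
v 1.336 -0.178 -4.175
v 1.91 -0.423 -2.444
v 1.33 -0.416 -4.207
v 1.904 -0.661 -2.476
v 1.424 -0.629 -4.268
v 1.998 -0.874 -2.537
v 1.598 -0.774 -4.346
v 2.173 -1.019 -2.616
v 1.819 -0.822 -4.427
v 2.394 -1.068 -2.696
v 2.043 -0.765 -4.493
v 2.618 -1.011 -2.762
v 3.209 1.436 2.028
v 3.702 0.734 2.453
v 2.058 0.446 1.727
v 2.551 -0.256 2.152
v 2.194 0.463 2.674
v 2.905 1.075 2.86
v 2.855 0.105 1.32
v 3.566 0.717 1.506
v 3.483 -0.088 2.016
v 3.074 0.133 2.853
v 2.686 1.047 1.327
v 2.277 1.268 2.164
v 3.557 1.172 2.267
v 2.203 0.008 1.913
v 1.994 0.43 2.219
v 2.283 0.018 2.47
v 3.088 1.372 2.506
v 3.378 0.96 2.756
v 2.491 0.8 2.886
v 2.382 0.22 1.424
v 2.672 -0.192 1.674
v 3.477 1.162 1.71
v 3.766 0.75 1.961
v 3.269 0.38 1.294
v 3.717 0.276 2.26
v 3.041 -0.306 2.083
v 3.219 -0.093 1.594
v 3.638 0.266 1.704
v 3.477 0.406 2.752
v 2.8 -0.176 2.575
v 2.59 0.246 2.881
v 3.009 0.606 2.991
v 3.348 -0.077 2.495
v 2.96 1.356 1.605
v 2.283 0.774 1.428
v 2.751 0.574 1.189
v 3.17 0.934 1.299
v 2.719 1.486 2.097
v 2.043 0.904 1.92
v 2.122 0.914 2.476
v 2.541 1.273 2.586
v 2.412 1.257 1.685
f 2 1 5
f 2 5 3
f 3 5 6
f 3 6 4
f 5 1 7
f 5 7 6
f 6 7 8
f 6 8 4
f 7 1 9
f 7 9 8
f 8 9 10
f 8 10 4
f 9 1 11
f 9 11 10
f 10 11 12
f 10 12 4
f 11 1 13
f 11 13 12
f 12 13 14
f 12 14 4
f 13 1 15
f 13 15 14
f 14 15 16
f 14 16 4
f 15 1 17
f 15 17 16
f 16 17 18
f 16 18 4
f 17 1 19
f 17 19 18
f 18 19 20
f 18 20 4
f 19 1 21
f 19 21 20
f 20 21 22
f 20 22 4
f 21 1 23
f 21 23 22
f 22 23 24
f 22 24 4
f 23 1 25
f 23 25 24
f 24 25 26
f 24 26 4
f 25 1 27
f 25 27 26
f 26 27 28
f 26 28 4
f 27 1 29
f 27 29 28
f 28 29 30
f 28 30 4
f 29 1 2
f 29 2 30
f 30 2 3
f 30 3 4
f 31 68 47
f 68 42 71
f 47 71 36
f 68 71 47
f 31 47 43
f 47 36 48
f 43 48 32
f 47 48 43
f 31 43 52
f 43 32 53
f 52 53 38
f 43 53 52
f 31 52 64
f 52 38 67
f 64 67 41
f 52 67 64
f 31 64 68
f 64 41 72
f 68 72 42
f 64 72 68
f 32 48 59
f 48 36 62
f 59 62 40
f 48 62 59
f 36 71 49
f 71 42 70
f 49 70 35
f 71 70 49
f 42 72 69
f 72 41 65
f 69 65 33
f 72 65 69
f 41 67 66
f 67 38 54
f 66 54 37
f 67 54 66
f 38 53 58
f 53 32 55
f 58 55 39
f 53 55 58
f 34 60 46
f 60 40 61
f 46 61 35
f 60 61 46
f 34 46 44
f 46 35 45
f 44 45 33
f 46 45 44
f 34 44 51
f 44 33 50
f 51 50 37
f 44 50 51
f 34 51 56
f 51 37 57
f 56 57 39
f 51 57 56
f 34 56 60
f 56 39 63
f 60 63 40
f 56 63 60
f 35 61 49
f 61 40 62
f 49 62 36
f 61 62 49
f 33 45 69
f 45 35 70
f 69 70 42
f 45 70 69
f 37 50 66
f 50 33 65
f 66 65 41
f 50 65 66
f 39 57 58
f 57 37 54
f 58 54 38
f 57 54 58
f 40 63 59
f 63 39 55
f 59 55 32
f 63 55 59



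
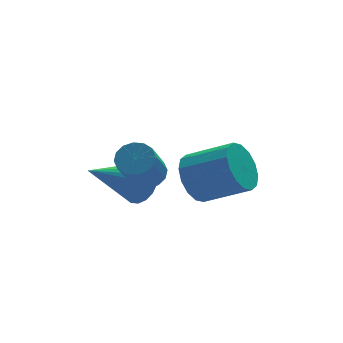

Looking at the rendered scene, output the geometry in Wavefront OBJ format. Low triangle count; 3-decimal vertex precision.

v -1.372 4.052 -0.402
v -0.953 3.96 0.225
v -3.008 3.708 0.642
v -1.021 4.291 0.228
v -1.158 4.575 0.107
v -1.338 4.756 -0.116
v -1.525 4.797 -0.395
v -1.681 4.69 -0.675
v -1.777 4.458 -0.901
v -1.792 4.145 -1.029
v -1.724 3.813 -1.032
v -1.587 3.529 -0.91
v -1.407 3.349 -0.688
v -1.22 3.308 -0.409
v -1.063 3.414 -0.128
v -0.968 3.647 0.098
v -0.027 3.111 0.098
v 0.56 3.662 -0.233
v 1.714 2.879 0.51
v 1.127 2.329 0.842
v 0.434 3.847 0.157
v 1.588 3.064 0.901
v 0.185 3.835 0.532
v 1.339 3.052 1.276
v -0.121 3.63 0.791
v 1.032 2.847 1.534
v -0.402 3.285 0.864
v 0.752 2.502 1.607
v -0.582 2.894 0.732
v 0.571 2.111 1.475
v -0.614 2.561 0.43
v 0.54 1.778 1.173
v -0.488 2.376 0.039
v 0.666 1.593 0.783
v -0.239 2.388 -0.336
v 0.915 1.605 0.408
v 0.068 2.593 -0.594
v 1.221 1.81 0.149
v 0.348 2.938 -0.667
v 1.502 2.155 0.076
v 0.529 3.329 -0.535
v 1.682 2.546 0.208
v -1.676 2.36 1.115
v -1.266 1.957 1.037
v -1.854 1.137 2.187
v -2.264 1.54 2.265
v -1.149 2.15 1.235
v -1.737 1.33 2.385
v -1.173 2.4 1.401
v -1.761 1.579 2.55
v -1.331 2.638 1.49
v -1.919 1.818 2.639
v -1.582 2.802 1.479
v -2.17 1.982 2.628
v -1.859 2.848 1.37
v -2.447 2.028 2.52
v -2.086 2.763 1.193
v -2.674 1.943 2.343
v -2.203 2.57 0.995
v -2.791 1.75 2.145
v -2.179 2.321 0.83
v -2.767 1.5 1.979
v -2.021 2.082 0.741
v -2.609 1.262 1.89
v -1.77 1.918 0.752
v -2.358 1.098 1.901
v -1.493 1.872 0.86
v -2.081 1.052 2.01
f 2 1 4
f 2 4 3
f 4 1 5
f 4 5 3
f 5 1 6
f 5 6 3
f 6 1 7
f 6 7 3
f 7 1 8
f 7 8 3
f 8 1 9
f 8 9 3
f 9 1 10
f 9 10 3
f 10 1 11
f 10 11 3
f 11 1 12
f 11 12 3
f 12 1 13
f 12 13 3
f 13 1 14
f 13 14 3
f 14 1 15
f 14 15 3
f 15 1 16
f 15 16 3
f 16 1 2
f 16 2 3
f 18 17 21
f 18 21 19
f 19 21 22
f 19 22 20
f 21 17 23
f 21 23 22
f 22 23 24
f 22 24 20
f 23 17 25
f 23 25 24
f 24 25 26
f 24 26 20
f 25 17 27
f 25 27 26
f 26 27 28
f 26 28 20
f 27 17 29
f 27 29 28
f 28 29 30
f 28 30 20
f 29 17 31
f 29 31 30
f 30 31 32
f 30 32 20
f 31 17 33
f 31 33 32
f 32 33 34
f 32 34 20
f 33 17 35
f 33 35 34
f 34 35 36
f 34 36 20
f 35 17 37
f 35 37 36
f 36 37 38
f 36 38 20
f 37 17 39
f 37 39 38
f 38 39 40
f 38 40 20
f 39 17 41
f 39 41 40
f 40 41 42
f 40 42 20
f 41 17 18
f 41 18 42
f 42 18 19
f 42 19 20
f 44 43 47
f 44 47 45
f 45 47 48
f 45 48 46
f 47 43 49
f 47 49 48
f 48 49 50
f 48 50 46
f 49 43 51
f 49 51 50
f 50 51 52
f 50 52 46
f 51 43 53
f 51 53 52
f 52 53 54
f 52 54 46
f 53 43 55
f 53 55 54
f 54 55 56
f 54 56 46
f 55 43 57
f 55 57 56
f 56 57 58
f 56 58 46
f 57 43 59
f 57 59 58
f 58 59 60
f 58 60 46
f 59 43 61
f 59 61 60
f 60 61 62
f 60 62 46
f 61 43 63
f 61 63 62
f 62 63 64
f 62 64 46
f 63 43 65
f 63 65 64
f 64 65 66
f 64 66 46
f 65 43 67
f 65 67 66
f 66 67 68
f 66 68 46
f 67 43 44
f 67 44 68
f 68 44 45
f 68 45 46



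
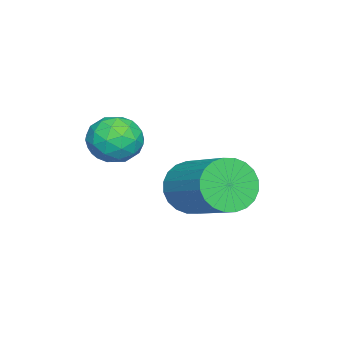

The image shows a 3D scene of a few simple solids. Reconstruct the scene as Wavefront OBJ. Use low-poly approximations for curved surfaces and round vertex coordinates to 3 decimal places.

v -1.953 -1.068 1.124
v -1.742 -0.742 0.562
v -1.698 -2.038 0.658
v -1.487 -1.712 0.096
v -1.131 -1.657 0.677
v -1.289 -1.057 0.965
v -2.151 -1.723 0.255
v -2.309 -1.123 0.543
v -1.864 -1.146 0.025
v -1.234 -1.106 0.285
v -2.206 -1.674 0.935
v -1.576 -1.634 1.195
v -1.87 -0.82 0.884
v -1.57 -1.96 0.336
v -1.361 -1.928 0.677
v -1.237 -1.736 0.347
v -1.604 -1.005 1.121
v -1.479 -0.814 0.791
v -1.12 -1.351 0.858
v -1.961 -1.966 0.429
v -1.836 -1.775 0.099
v -2.203 -1.044 0.873
v -2.079 -0.852 0.543
v -2.32 -1.429 0.362
v -1.818 -0.866 0.238
v -1.668 -1.436 -0.036
v -2.058 -1.442 0.057
v -2.151 -1.09 0.227
v -1.447 -0.842 0.391
v -1.297 -1.412 0.117
v -1.088 -1.38 0.458
v -1.181 -1.028 0.628
v -1.519 -1.08 0.075
v -2.143 -1.368 1.103
v -1.993 -1.938 0.829
v -2.259 -1.752 0.592
v -2.352 -1.4 0.762
v -1.772 -1.344 1.256
v -1.622 -1.914 0.982
v -1.289 -1.69 0.993
v -1.382 -1.338 1.163
v -1.921 -1.7 1.145
v -2.979 -0.047 -1.266
v -2.528 -0.02 -1.865
v -1.651 1.114 -1.153
v -2.101 1.087 -0.554
v -2.729 0.181 -1.935
v -1.852 1.314 -1.224
v -2.969 0.346 -1.904
v -2.091 1.48 -1.193
v -3.209 0.452 -1.776
v -2.332 1.586 -1.065
v -3.415 0.482 -1.57
v -2.538 1.615 -0.859
v -3.554 0.431 -1.318
v -2.677 1.565 -0.606
v -3.606 0.308 -1.057
v -2.729 1.441 -0.346
v -3.562 0.131 -0.829
v -2.685 1.264 -0.118
v -3.429 -0.074 -0.667
v -2.552 1.06 0.045
v -3.228 -0.274 -0.596
v -2.351 0.859 0.115
v -2.989 -0.44 -0.627
v -2.111 0.694 0.084
v -2.748 -0.546 -0.755
v -1.871 0.588 -0.044
v -2.542 -0.575 -0.961
v -1.665 0.558 -0.25
v -2.403 -0.525 -1.214
v -1.526 0.609 -0.502
v -2.351 -0.401 -1.474
v -1.474 0.732 -0.763
v -2.395 -0.224 -1.702
v -1.518 0.909 -0.991
f 1 38 17
f 38 12 41
f 17 41 6
f 38 41 17
f 1 17 13
f 17 6 18
f 13 18 2
f 17 18 13
f 1 13 22
f 13 2 23
f 22 23 8
f 13 23 22
f 1 22 34
f 22 8 37
f 34 37 11
f 22 37 34
f 1 34 38
f 34 11 42
f 38 42 12
f 34 42 38
f 2 18 29
f 18 6 32
f 29 32 10
f 18 32 29
f 6 41 19
f 41 12 40
f 19 40 5
f 41 40 19
f 12 42 39
f 42 11 35
f 39 35 3
f 42 35 39
f 11 37 36
f 37 8 24
f 36 24 7
f 37 24 36
f 8 23 28
f 23 2 25
f 28 25 9
f 23 25 28
f 4 30 16
f 30 10 31
f 16 31 5
f 30 31 16
f 4 16 14
f 16 5 15
f 14 15 3
f 16 15 14
f 4 14 21
f 14 3 20
f 21 20 7
f 14 20 21
f 4 21 26
f 21 7 27
f 26 27 9
f 21 27 26
f 4 26 30
f 26 9 33
f 30 33 10
f 26 33 30
f 5 31 19
f 31 10 32
f 19 32 6
f 31 32 19
f 3 15 39
f 15 5 40
f 39 40 12
f 15 40 39
f 7 20 36
f 20 3 35
f 36 35 11
f 20 35 36
f 9 27 28
f 27 7 24
f 28 24 8
f 27 24 28
f 10 33 29
f 33 9 25
f 29 25 2
f 33 25 29
f 44 43 47
f 44 47 45
f 45 47 48
f 45 48 46
f 47 43 49
f 47 49 48
f 48 49 50
f 48 50 46
f 49 43 51
f 49 51 50
f 50 51 52
f 50 52 46
f 51 43 53
f 51 53 52
f 52 53 54
f 52 54 46
f 53 43 55
f 53 55 54
f 54 55 56
f 54 56 46
f 55 43 57
f 55 57 56
f 56 57 58
f 56 58 46
f 57 43 59
f 57 59 58
f 58 59 60
f 58 60 46
f 59 43 61
f 59 61 60
f 60 61 62
f 60 62 46
f 61 43 63
f 61 63 62
f 62 63 64
f 62 64 46
f 63 43 65
f 63 65 64
f 64 65 66
f 64 66 46
f 65 43 67
f 65 67 66
f 66 67 68
f 66 68 46
f 67 43 69
f 67 69 68
f 68 69 70
f 68 70 46
f 69 43 71
f 69 71 70
f 70 71 72
f 70 72 46
f 71 43 73
f 71 73 72
f 72 73 74
f 72 74 46
f 73 43 75
f 73 75 74
f 74 75 76
f 74 76 46
f 75 43 44
f 75 44 76
f 76 44 45
f 76 45 46



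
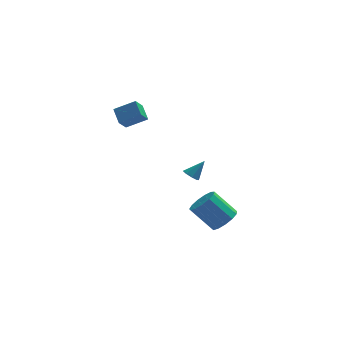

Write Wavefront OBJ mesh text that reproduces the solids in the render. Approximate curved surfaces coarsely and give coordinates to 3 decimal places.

v 1.843 0.669 -0.135
v 2.141 0.243 -0.24
v 2.597 0.971 0.775
v 2.26 0.571 -0.448
v 2.135 0.956 -0.472
v 1.839 1.172 -0.299
v 1.546 1.094 -0.031
v 1.427 0.766 0.177
v 1.552 0.381 0.201
v 1.848 0.165 0.029
v 3.743 1.294 -4.171
v 4.294 1.983 -3.908
v 3.088 2.434 -2.566
v 2.537 1.746 -2.829
v 3.972 2.18 -4.263
v 2.766 2.632 -2.921
v 3.578 2.097 -4.589
v 2.372 2.548 -3.247
v 3.236 1.758 -4.783
v 2.03 2.21 -3.44
v 3.055 1.273 -4.782
v 1.849 1.724 -3.439
v 3.092 0.794 -4.587
v 1.887 1.245 -3.245
v 3.336 0.474 -4.26
v 2.131 0.925 -2.918
v 3.709 0.414 -3.905
v 2.504 0.866 -2.563
v 4.093 0.634 -3.635
v 2.887 1.086 -2.292
v 4.365 1.063 -3.534
v 3.16 1.515 -2.192
v 4.44 1.566 -3.636
v 3.235 2.018 -2.294
v -0.697 2.385 3.689
v -0.95 3.252 4.281
v -1.889 2.467 3.06
v -2.142 3.334 3.652
v -0.298 2.966 3.008
v -0.551 3.833 3.6
v -1.49 3.048 2.379
v -1.743 3.915 2.971
f 2 1 4
f 2 4 3
f 4 1 5
f 4 5 3
f 5 1 6
f 5 6 3
f 6 1 7
f 6 7 3
f 7 1 8
f 7 8 3
f 8 1 9
f 8 9 3
f 9 1 10
f 9 10 3
f 10 1 2
f 10 2 3
f 12 11 15
f 12 15 13
f 13 15 16
f 13 16 14
f 15 11 17
f 15 17 16
f 16 17 18
f 16 18 14
f 17 11 19
f 17 19 18
f 18 19 20
f 18 20 14
f 19 11 21
f 19 21 20
f 20 21 22
f 20 22 14
f 21 11 23
f 21 23 22
f 22 23 24
f 22 24 14
f 23 11 25
f 23 25 24
f 24 25 26
f 24 26 14
f 25 11 27
f 25 27 26
f 26 27 28
f 26 28 14
f 27 11 29
f 27 29 28
f 28 29 30
f 28 30 14
f 29 11 31
f 29 31 30
f 30 31 32
f 30 32 14
f 31 11 33
f 31 33 32
f 32 33 34
f 32 34 14
f 33 11 12
f 33 12 34
f 34 12 13
f 34 13 14
f 36 38 35
f 39 36 35
f 35 38 37
f 37 39 35
f 36 42 38
f 40 36 39
f 40 42 36
f 38 42 37
f 41 39 37
f 37 42 41
f 41 40 39
f 42 40 41



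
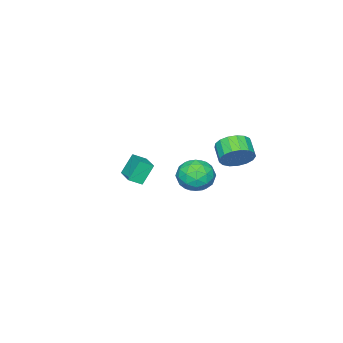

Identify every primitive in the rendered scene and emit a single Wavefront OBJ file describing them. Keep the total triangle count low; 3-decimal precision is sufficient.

v -0.852 2.872 1.561
v -0.122 2.644 2.054
v -0.698 1.921 2.572
v -1.428 2.148 2.079
v -0.311 2.961 2.287
v -0.886 2.237 2.805
v -0.623 3.257 2.353
v -1.199 2.533 2.871
v -0.988 3.465 2.238
v -1.564 2.741 2.756
v -1.322 3.537 1.968
v -1.898 2.813 2.486
v -1.548 3.456 1.604
v -2.124 2.733 2.122
v -1.615 3.242 1.231
v -2.191 2.518 1.749
v -1.507 2.943 0.933
v -2.083 2.219 1.451
v -1.249 2.628 0.779
v -1.825 1.904 1.297
v -0.9 2.368 0.804
v -1.476 1.645 1.323
v -0.54 2.224 1.003
v -1.116 1.501 1.521
v -0.252 2.229 1.329
v -0.827 1.505 1.847
v -0.101 2.38 1.709
v -0.676 1.656 2.227
v 3.388 4.719 2.785
v 4.22 4.39 2.388
v 2.88 3.23 2.952
v 3.712 2.901 2.555
v 3.723 3.318 3.44
v 4.037 4.238 3.336
v 3.063 3.382 2.004
v 3.377 4.302 1.9
v 4.018 3.564 1.905
v 4.427 3.525 2.793
v 2.673 4.095 2.547
v 3.082 4.056 3.435
v 3.849 4.685 2.572
v 3.251 2.935 2.768
v 3.258 3.18 3.288
v 3.747 2.987 3.055
v 3.741 4.596 3.129
v 4.23 4.403 2.896
v 3.938 3.772 3.514
v 2.87 3.217 2.444
v 3.359 3.024 2.211
v 3.353 4.633 2.285
v 3.842 4.44 2.052
v 3.162 3.848 1.826
v 4.219 4.007 2.055
v 3.92 3.131 2.153
v 3.539 3.414 1.829
v 3.723 3.955 1.768
v 4.459 3.984 2.576
v 4.16 3.108 2.675
v 4.167 3.353 3.195
v 4.352 3.894 3.134
v 4.341 3.498 2.292
v 2.94 4.512 2.665
v 2.641 3.636 2.764
v 2.748 3.726 2.206
v 2.933 4.267 2.145
v 3.18 4.489 3.187
v 2.881 3.613 3.285
v 3.377 3.665 3.572
v 3.561 4.206 3.511
v 2.759 4.122 3.048
v -0.662 -2.661 -0.344
v -0.125 -3.12 0.052
v 0.135 -1.513 -0.093
v 0.672 -1.972 0.303
v -0.012 -2.868 -1.463
v 0.525 -3.327 -1.067
v 0.785 -1.72 -1.212
v 1.322 -2.179 -0.816
f 2 1 5
f 2 5 3
f 3 5 6
f 3 6 4
f 5 1 7
f 5 7 6
f 6 7 8
f 6 8 4
f 7 1 9
f 7 9 8
f 8 9 10
f 8 10 4
f 9 1 11
f 9 11 10
f 10 11 12
f 10 12 4
f 11 1 13
f 11 13 12
f 12 13 14
f 12 14 4
f 13 1 15
f 13 15 14
f 14 15 16
f 14 16 4
f 15 1 17
f 15 17 16
f 16 17 18
f 16 18 4
f 17 1 19
f 17 19 18
f 18 19 20
f 18 20 4
f 19 1 21
f 19 21 20
f 20 21 22
f 20 22 4
f 21 1 23
f 21 23 22
f 22 23 24
f 22 24 4
f 23 1 25
f 23 25 24
f 24 25 26
f 24 26 4
f 25 1 27
f 25 27 26
f 26 27 28
f 26 28 4
f 27 1 2
f 27 2 28
f 28 2 3
f 28 3 4
f 29 66 45
f 66 40 69
f 45 69 34
f 66 69 45
f 29 45 41
f 45 34 46
f 41 46 30
f 45 46 41
f 29 41 50
f 41 30 51
f 50 51 36
f 41 51 50
f 29 50 62
f 50 36 65
f 62 65 39
f 50 65 62
f 29 62 66
f 62 39 70
f 66 70 40
f 62 70 66
f 30 46 57
f 46 34 60
f 57 60 38
f 46 60 57
f 34 69 47
f 69 40 68
f 47 68 33
f 69 68 47
f 40 70 67
f 70 39 63
f 67 63 31
f 70 63 67
f 39 65 64
f 65 36 52
f 64 52 35
f 65 52 64
f 36 51 56
f 51 30 53
f 56 53 37
f 51 53 56
f 32 58 44
f 58 38 59
f 44 59 33
f 58 59 44
f 32 44 42
f 44 33 43
f 42 43 31
f 44 43 42
f 32 42 49
f 42 31 48
f 49 48 35
f 42 48 49
f 32 49 54
f 49 35 55
f 54 55 37
f 49 55 54
f 32 54 58
f 54 37 61
f 58 61 38
f 54 61 58
f 33 59 47
f 59 38 60
f 47 60 34
f 59 60 47
f 31 43 67
f 43 33 68
f 67 68 40
f 43 68 67
f 35 48 64
f 48 31 63
f 64 63 39
f 48 63 64
f 37 55 56
f 55 35 52
f 56 52 36
f 55 52 56
f 38 61 57
f 61 37 53
f 57 53 30
f 61 53 57
f 72 74 71
f 75 72 71
f 71 74 73
f 73 75 71
f 72 78 74
f 76 72 75
f 76 78 72
f 74 78 73
f 77 75 73
f 73 78 77
f 77 76 75
f 78 76 77



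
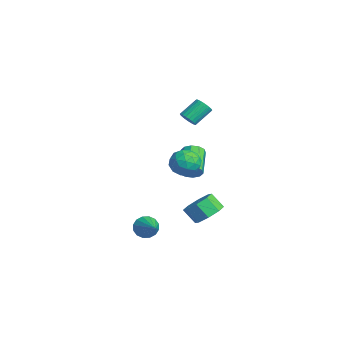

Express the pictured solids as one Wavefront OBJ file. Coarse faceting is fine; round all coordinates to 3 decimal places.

v -1.617 0.37 1.831
v -1.052 0.449 1.939
v -1.359 1.488 2.778
v -1.923 1.41 2.669
v -1.087 0.593 1.748
v -1.394 1.632 2.587
v -1.214 0.698 1.572
v -1.52 1.737 2.411
v -1.41 0.746 1.44
v -1.717 1.786 2.279
v -1.642 0.73 1.376
v -1.949 1.769 2.215
v -1.87 0.651 1.391
v -2.176 1.69 2.229
v -2.053 0.524 1.481
v -2.36 1.563 2.32
v -2.162 0.37 1.632
v -2.468 1.409 2.471
v -2.176 0.216 1.817
v -2.482 1.255 2.656
v -2.093 0.089 2.005
v -2.4 1.128 2.844
v -1.928 0.011 2.162
v -2.235 1.05 3.001
v -1.709 -0.005 2.262
v -2.016 1.034 3.101
v -1.475 0.043 2.288
v -1.781 1.082 3.127
v -1.264 0.149 2.234
v -1.571 1.188 3.073
v -1.115 0.292 2.111
v -1.422 1.331 2.95
v 0.041 0.638 -0.592
v 0.451 -0.026 -0.039
v -0.671 -0.474 -1.401
v -0.261 -1.138 -0.848
v -0.932 -0.562 -0.485
v -0.492 0.126 0.015
v 0.272 -0.626 -1.455
v 0.712 0.062 -0.955
v 0.594 -0.808 -0.573
v -0.15 -0.768 0.027
v -0.07 0.268 -1.467
v -0.814 0.308 -0.867
v 0.308 0.404 -0.244
v -0.528 -0.904 -1.196
v -0.923 -0.565 -0.982
v -0.682 -0.955 -0.657
v -0.246 0.493 -0.212
v -0.005 0.102 0.113
v -0.818 -0.212 -0.15
v -0.215 -0.602 -1.553
v 0.026 -0.993 -1.228
v 0.462 0.455 -0.783
v 0.703 0.065 -0.458
v 0.598 -0.288 -1.29
v 0.633 -0.446 -0.233
v 0.215 -1.1 -0.709
v 0.529 -0.799 -1.066
v 0.787 -0.395 -0.772
v 0.196 -0.423 0.119
v -0.222 -1.077 -0.356
v -0.617 -0.738 -0.143
v -0.359 -0.334 0.151
v 0.28 -0.882 -0.194
v 0.002 0.577 -1.084
v -0.416 -0.077 -1.559
v 0.139 -0.166 -1.591
v 0.397 0.238 -1.297
v -0.435 0.6 -0.731
v -0.853 -0.054 -1.207
v -1.007 -0.105 -0.668
v -0.749 0.299 -0.374
v -0.5 0.382 -1.246
v 1.851 -3.04 -4.27
v 2.157 -3.301 -4.891
v 3.449 -2.98 -3.51
v 2.161 -2.92 -4.931
v 2.082 -2.571 -4.794
v 1.942 -2.348 -4.516
v 1.777 -2.311 -4.172
v 1.632 -2.468 -3.855
v 1.546 -2.779 -3.648
v 1.541 -3.16 -3.609
v 1.62 -3.509 -3.746
v 1.761 -3.732 -4.024
v 1.925 -3.77 -4.368
v 2.07 -3.612 -4.685
v 3.744 -0.099 -2.795
v 4.404 0.208 -2.2
v 3.915 -0.313 -1.39
v 3.256 -0.621 -1.985
v 3.844 0.658 -2.247
v 3.356 0.137 -1.437
v 3.227 0.664 -2.616
v 2.738 0.143 -1.806
v 2.912 0.224 -3.089
v 2.423 -0.298 -2.279
v 3.085 -0.407 -3.39
v 2.596 -0.928 -2.58
v 3.644 -0.857 -3.343
v 3.156 -1.378 -2.533
v 4.262 -0.863 -2.974
v 3.773 -1.384 -2.164
v 4.577 -0.422 -2.501
v 4.088 -0.944 -1.691
v -2.63 0.874 -2.862
v -2.251 1.411 -2.593
v -3.731 2.023 -1.729
v -4.11 1.486 -1.998
v -2.42 1.543 -2.976
v -3.9 2.155 -2.112
v -2.669 1.419 -3.315
v -4.149 2.031 -2.451
v -2.903 1.088 -3.482
v -4.384 1.699 -2.617
v -3.033 0.674 -3.411
v -4.513 1.286 -2.547
v -3.009 0.337 -3.131
v -4.489 0.949 -2.267
v -2.84 0.205 -2.748
v -4.32 0.817 -1.884
v -2.591 0.329 -2.409
v -4.071 0.941 -1.545
v -2.356 0.661 -2.243
v -3.837 1.272 -1.378
v -2.227 1.074 -2.313
v -3.707 1.686 -1.449
f 2 1 5
f 2 5 3
f 3 5 6
f 3 6 4
f 5 1 7
f 5 7 6
f 6 7 8
f 6 8 4
f 7 1 9
f 7 9 8
f 8 9 10
f 8 10 4
f 9 1 11
f 9 11 10
f 10 11 12
f 10 12 4
f 11 1 13
f 11 13 12
f 12 13 14
f 12 14 4
f 13 1 15
f 13 15 14
f 14 15 16
f 14 16 4
f 15 1 17
f 15 17 16
f 16 17 18
f 16 18 4
f 17 1 19
f 17 19 18
f 18 19 20
f 18 20 4
f 19 1 21
f 19 21 20
f 20 21 22
f 20 22 4
f 21 1 23
f 21 23 22
f 22 23 24
f 22 24 4
f 23 1 25
f 23 25 24
f 24 25 26
f 24 26 4
f 25 1 27
f 25 27 26
f 26 27 28
f 26 28 4
f 27 1 29
f 27 29 28
f 28 29 30
f 28 30 4
f 29 1 31
f 29 31 30
f 30 31 32
f 30 32 4
f 31 1 2
f 31 2 32
f 32 2 3
f 32 3 4
f 33 70 49
f 70 44 73
f 49 73 38
f 70 73 49
f 33 49 45
f 49 38 50
f 45 50 34
f 49 50 45
f 33 45 54
f 45 34 55
f 54 55 40
f 45 55 54
f 33 54 66
f 54 40 69
f 66 69 43
f 54 69 66
f 33 66 70
f 66 43 74
f 70 74 44
f 66 74 70
f 34 50 61
f 50 38 64
f 61 64 42
f 50 64 61
f 38 73 51
f 73 44 72
f 51 72 37
f 73 72 51
f 44 74 71
f 74 43 67
f 71 67 35
f 74 67 71
f 43 69 68
f 69 40 56
f 68 56 39
f 69 56 68
f 40 55 60
f 55 34 57
f 60 57 41
f 55 57 60
f 36 62 48
f 62 42 63
f 48 63 37
f 62 63 48
f 36 48 46
f 48 37 47
f 46 47 35
f 48 47 46
f 36 46 53
f 46 35 52
f 53 52 39
f 46 52 53
f 36 53 58
f 53 39 59
f 58 59 41
f 53 59 58
f 36 58 62
f 58 41 65
f 62 65 42
f 58 65 62
f 37 63 51
f 63 42 64
f 51 64 38
f 63 64 51
f 35 47 71
f 47 37 72
f 71 72 44
f 47 72 71
f 39 52 68
f 52 35 67
f 68 67 43
f 52 67 68
f 41 59 60
f 59 39 56
f 60 56 40
f 59 56 60
f 42 65 61
f 65 41 57
f 61 57 34
f 65 57 61
f 76 75 78
f 76 78 77
f 78 75 79
f 78 79 77
f 79 75 80
f 79 80 77
f 80 75 81
f 80 81 77
f 81 75 82
f 81 82 77
f 82 75 83
f 82 83 77
f 83 75 84
f 83 84 77
f 84 75 85
f 84 85 77
f 85 75 86
f 85 86 77
f 86 75 87
f 86 87 77
f 87 75 88
f 87 88 77
f 88 75 76
f 88 76 77
f 90 89 93
f 90 93 91
f 91 93 94
f 91 94 92
f 93 89 95
f 93 95 94
f 94 95 96
f 94 96 92
f 95 89 97
f 95 97 96
f 96 97 98
f 96 98 92
f 97 89 99
f 97 99 98
f 98 99 100
f 98 100 92
f 99 89 101
f 99 101 100
f 100 101 102
f 100 102 92
f 101 89 103
f 101 103 102
f 102 103 104
f 102 104 92
f 103 89 105
f 103 105 104
f 104 105 106
f 104 106 92
f 105 89 90
f 105 90 106
f 106 90 91
f 106 91 92
f 108 107 111
f 108 111 109
f 109 111 112
f 109 112 110
f 111 107 113
f 111 113 112
f 112 113 114
f 112 114 110
f 113 107 115
f 113 115 114
f 114 115 116
f 114 116 110
f 115 107 117
f 115 117 116
f 116 117 118
f 116 118 110
f 117 107 119
f 117 119 118
f 118 119 120
f 118 120 110
f 119 107 121
f 119 121 120
f 120 121 122
f 120 122 110
f 121 107 123
f 121 123 122
f 122 123 124
f 122 124 110
f 123 107 125
f 123 125 124
f 124 125 126
f 124 126 110
f 125 107 127
f 125 127 126
f 126 127 128
f 126 128 110
f 127 107 108
f 127 108 128
f 128 108 109
f 128 109 110



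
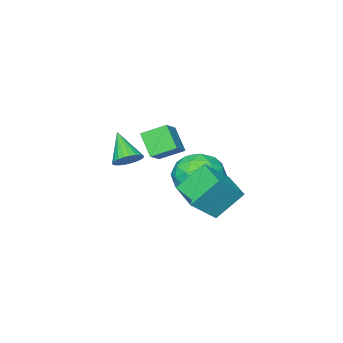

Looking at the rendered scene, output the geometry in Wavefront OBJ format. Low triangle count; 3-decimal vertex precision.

v -3.301 3.146 -3.352
v -2.183 2.905 -2.32
v -2.794 4.54 -3.575
v -1.677 4.299 -2.543
v -2.323 2.601 -4.537
v -1.206 2.36 -3.505
v -1.817 3.995 -4.76
v -0.699 3.754 -3.728
v -3.544 1.954 -4.866
v -2.555 2.218 -4.262
v -4.005 0.642 -3.538
v -3.016 0.906 -2.934
v -3.903 1.695 -2.995
v -3.618 2.505 -3.816
v -2.942 0.355 -3.984
v -2.657 1.165 -4.805
v -2.183 1.23 -3.717
v -2.777 2.058 -3.106
v -3.783 0.802 -4.694
v -4.377 1.63 -4.083
v -3.009 2.201 -4.681
v -3.551 0.659 -3.119
v -4.072 1.123 -3.155
v -3.491 1.278 -2.8
v -3.634 2.37 -4.419
v -3.053 2.525 -4.064
v -3.845 2.217 -3.319
v -3.507 0.335 -3.736
v -2.926 0.49 -3.381
v -3.069 1.582 -5
v -2.488 1.737 -4.645
v -2.715 0.643 -4.481
v -2.209 1.775 -4.005
v -2.48 1.005 -3.225
v -2.436 0.68 -3.842
v -2.269 1.157 -4.324
v -2.558 2.262 -3.646
v -2.829 1.491 -2.866
v -3.351 1.954 -2.902
v -3.183 2.431 -3.384
v -2.34 1.681 -3.326
v -3.731 1.369 -4.934
v -4.002 0.598 -4.154
v -3.377 0.429 -4.416
v -3.209 0.906 -4.898
v -4.08 1.855 -4.575
v -4.351 1.085 -3.795
v -4.291 1.703 -3.476
v -4.124 2.18 -3.958
v -4.22 1.179 -4.474
v -1.134 2.401 -0.184
v -0.303 2.838 0.388
v -0.942 3.191 -1.067
v -0.11 3.628 -0.494
v -0.43 1.692 -0.666
v 0.402 2.129 -0.093
v -0.237 2.482 -1.548
v 0.594 2.919 -0.976
v 1.484 2.683 -0.95
v 2.088 2.597 -0.841
v 1.156 1.677 0.07
v 2.036 2.774 -0.684
v 1.9 2.936 -0.567
v 1.701 3.06 -0.509
v 1.468 3.127 -0.518
v 1.238 3.126 -0.592
v 1.046 3.058 -0.722
v 0.92 2.932 -0.886
v 0.879 2.769 -1.059
v 0.931 2.592 -1.217
v 1.067 2.43 -1.333
v 1.266 2.306 -1.392
v 1.499 2.239 -1.383
v 1.729 2.24 -1.308
v 1.922 2.309 -1.179
v 2.048 2.434 -1.015
f 2 4 1
f 5 2 1
f 1 4 3
f 3 5 1
f 2 8 4
f 6 2 5
f 6 8 2
f 4 8 3
f 7 5 3
f 3 8 7
f 7 6 5
f 8 6 7
f 9 46 25
f 46 20 49
f 25 49 14
f 46 49 25
f 9 25 21
f 25 14 26
f 21 26 10
f 25 26 21
f 9 21 30
f 21 10 31
f 30 31 16
f 21 31 30
f 9 30 42
f 30 16 45
f 42 45 19
f 30 45 42
f 9 42 46
f 42 19 50
f 46 50 20
f 42 50 46
f 10 26 37
f 26 14 40
f 37 40 18
f 26 40 37
f 14 49 27
f 49 20 48
f 27 48 13
f 49 48 27
f 20 50 47
f 50 19 43
f 47 43 11
f 50 43 47
f 19 45 44
f 45 16 32
f 44 32 15
f 45 32 44
f 16 31 36
f 31 10 33
f 36 33 17
f 31 33 36
f 12 38 24
f 38 18 39
f 24 39 13
f 38 39 24
f 12 24 22
f 24 13 23
f 22 23 11
f 24 23 22
f 12 22 29
f 22 11 28
f 29 28 15
f 22 28 29
f 12 29 34
f 29 15 35
f 34 35 17
f 29 35 34
f 12 34 38
f 34 17 41
f 38 41 18
f 34 41 38
f 13 39 27
f 39 18 40
f 27 40 14
f 39 40 27
f 11 23 47
f 23 13 48
f 47 48 20
f 23 48 47
f 15 28 44
f 28 11 43
f 44 43 19
f 28 43 44
f 17 35 36
f 35 15 32
f 36 32 16
f 35 32 36
f 18 41 37
f 41 17 33
f 37 33 10
f 41 33 37
f 52 54 51
f 55 52 51
f 51 54 53
f 53 55 51
f 52 58 54
f 56 52 55
f 56 58 52
f 54 58 53
f 57 55 53
f 53 58 57
f 57 56 55
f 58 56 57
f 60 59 62
f 60 62 61
f 62 59 63
f 62 63 61
f 63 59 64
f 63 64 61
f 64 59 65
f 64 65 61
f 65 59 66
f 65 66 61
f 66 59 67
f 66 67 61
f 67 59 68
f 67 68 61
f 68 59 69
f 68 69 61
f 69 59 70
f 69 70 61
f 70 59 71
f 70 71 61
f 71 59 72
f 71 72 61
f 72 59 73
f 72 73 61
f 73 59 74
f 73 74 61
f 74 59 75
f 74 75 61
f 75 59 76
f 75 76 61
f 76 59 60
f 76 60 61

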